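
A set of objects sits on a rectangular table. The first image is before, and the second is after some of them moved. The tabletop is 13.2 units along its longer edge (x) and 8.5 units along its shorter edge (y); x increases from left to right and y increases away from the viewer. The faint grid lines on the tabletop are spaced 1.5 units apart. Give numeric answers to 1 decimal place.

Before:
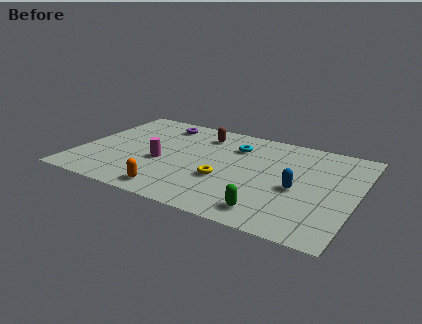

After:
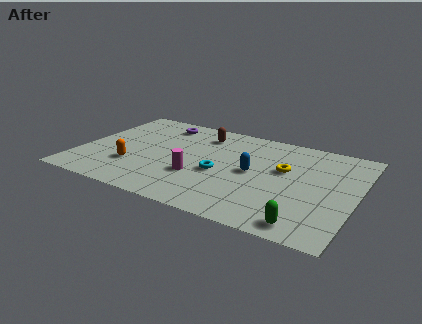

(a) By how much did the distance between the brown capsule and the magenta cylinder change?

+0.3

They were about 3.6 units apart before and 3.9 after — 0.3 units further apart.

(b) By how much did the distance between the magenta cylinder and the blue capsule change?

-3.6

The distance was about 6.5 in the first image and 2.9 in the second, so they moved 3.6 units closer together.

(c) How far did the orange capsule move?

2.7

The orange capsule moved from about (4.9, 1.1) to (2.7, 2.6), a distance of √(2.2² + 1.5²) ≈ 2.7.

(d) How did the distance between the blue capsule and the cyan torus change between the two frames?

-2.5

The distance was about 4.2 in the first image and 1.7 in the second, so they moved 2.5 units closer together.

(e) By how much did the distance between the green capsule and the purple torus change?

+1.5

They were about 8.4 units apart before and 9.9 after — 1.5 units further apart.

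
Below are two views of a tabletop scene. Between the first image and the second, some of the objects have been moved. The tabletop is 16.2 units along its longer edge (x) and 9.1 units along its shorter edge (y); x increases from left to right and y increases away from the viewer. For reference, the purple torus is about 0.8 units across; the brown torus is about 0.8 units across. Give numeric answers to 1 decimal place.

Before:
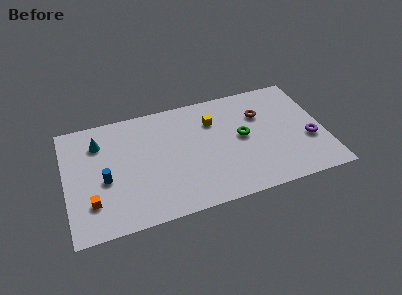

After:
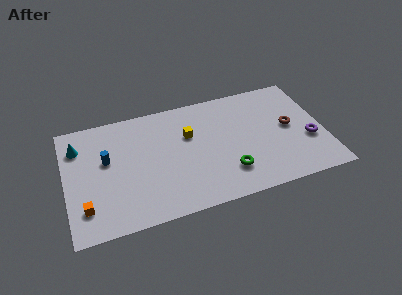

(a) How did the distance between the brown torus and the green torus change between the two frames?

+2.8

They were about 2.0 units apart before and 4.8 after — 2.8 units further apart.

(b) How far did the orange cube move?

0.5

From (1.5, 2.4) to (1.1, 2.1), the orange cube covered √(0.4² + 0.3²) ≈ 0.5 units.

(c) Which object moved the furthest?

the green torus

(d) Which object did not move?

the purple torus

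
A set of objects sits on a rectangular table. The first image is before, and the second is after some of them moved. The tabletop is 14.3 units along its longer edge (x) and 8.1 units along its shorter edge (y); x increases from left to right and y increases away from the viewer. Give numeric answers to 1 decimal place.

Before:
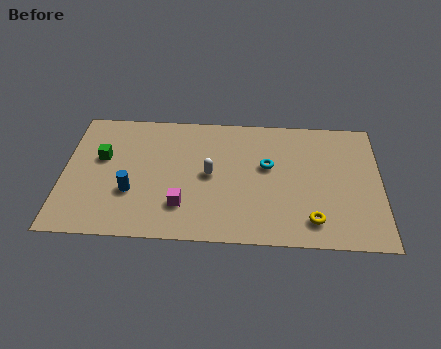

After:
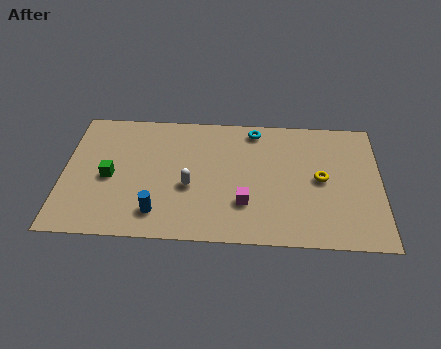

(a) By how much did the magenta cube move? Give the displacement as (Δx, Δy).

(2.8, 0.3)

The magenta cube was at about (5.4, 2.1) and moved to about (8.2, 2.4).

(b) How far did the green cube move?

1.3

From (1.7, 4.9) to (2.1, 3.7), the green cube covered √(0.4² + 1.2²) ≈ 1.3 units.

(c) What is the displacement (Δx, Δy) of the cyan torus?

(-0.6, 2.3)

From the two frames, the cyan torus sits at roughly (9.2, 4.8) before and (8.6, 7.1) after.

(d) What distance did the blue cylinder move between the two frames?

1.7

The blue cylinder moved from about (3.1, 2.8) to (4.3, 1.6), a distance of √(1.2² + 1.2²) ≈ 1.7.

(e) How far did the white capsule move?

1.2

From (6.6, 4.1) to (5.7, 3.3), the white capsule covered √(0.9² + 0.8²) ≈ 1.2 units.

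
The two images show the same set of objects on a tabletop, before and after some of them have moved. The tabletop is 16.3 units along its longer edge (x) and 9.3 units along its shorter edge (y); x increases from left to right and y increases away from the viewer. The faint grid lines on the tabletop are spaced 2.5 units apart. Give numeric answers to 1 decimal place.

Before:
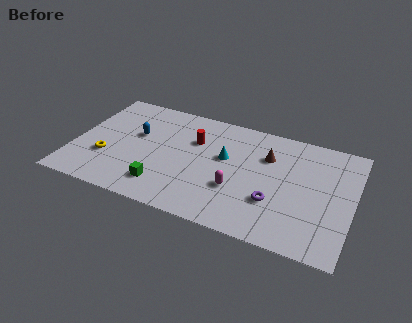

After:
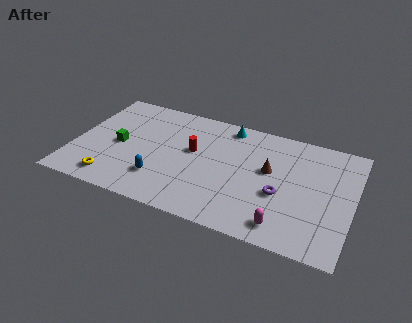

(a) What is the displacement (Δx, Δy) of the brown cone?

(0.2, -1.1)

The brown cone started near (11.2, 6.5) and ended near (11.4, 5.4).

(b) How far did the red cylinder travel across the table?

0.9

From (6.9, 6.3) to (6.9, 5.4), the red cylinder covered √(0.0² + 0.9²) ≈ 0.9 units.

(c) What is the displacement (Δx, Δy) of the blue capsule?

(1.8, -3.2)

From the two frames, the blue capsule sits at roughly (3.5, 5.6) before and (5.3, 2.4) after.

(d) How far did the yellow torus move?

1.8

From (2.0, 3.1) to (2.6, 1.4), the yellow torus covered √(0.6² + 1.7²) ≈ 1.8 units.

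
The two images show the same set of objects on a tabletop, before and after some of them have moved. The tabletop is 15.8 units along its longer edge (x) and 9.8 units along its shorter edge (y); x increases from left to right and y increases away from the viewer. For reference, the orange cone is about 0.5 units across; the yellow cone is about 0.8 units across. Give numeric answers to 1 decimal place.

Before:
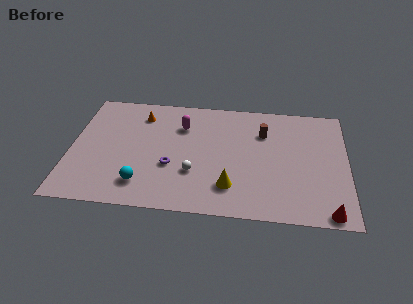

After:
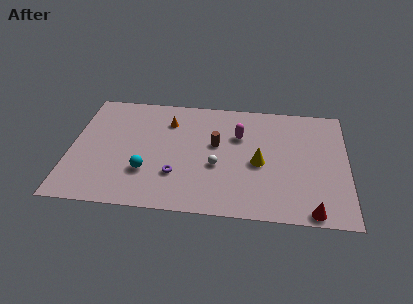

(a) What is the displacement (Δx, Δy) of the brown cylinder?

(-2.7, -1.3)

The brown cylinder started near (11.0, 7.0) and ended near (8.3, 5.7).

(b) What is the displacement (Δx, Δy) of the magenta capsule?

(3.3, -0.5)

The magenta capsule was at about (6.3, 7.1) and moved to about (9.6, 6.6).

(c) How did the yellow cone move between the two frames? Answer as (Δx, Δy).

(1.6, 2.1)

The yellow cone started near (9.2, 2.3) and ended near (10.8, 4.4).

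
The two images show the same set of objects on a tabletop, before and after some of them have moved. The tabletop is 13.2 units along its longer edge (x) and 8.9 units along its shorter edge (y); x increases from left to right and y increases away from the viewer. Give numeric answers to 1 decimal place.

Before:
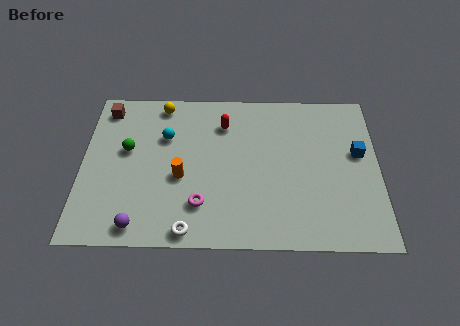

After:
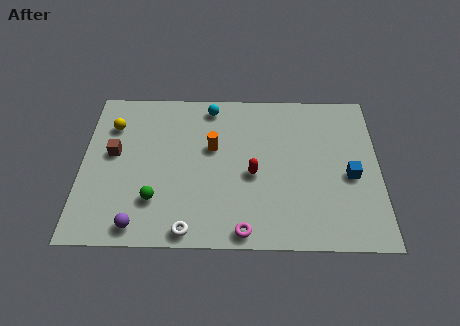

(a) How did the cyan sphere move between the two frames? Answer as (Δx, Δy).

(2.0, 1.8)

The cyan sphere was at about (3.7, 6.0) and moved to about (5.7, 7.8).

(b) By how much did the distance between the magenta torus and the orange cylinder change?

+3.1

Before: roughly 1.7 units apart; after: 4.8. That's 3.1 units further apart.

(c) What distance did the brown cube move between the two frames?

2.6

The brown cube was near (1.0, 7.6) before and (1.4, 5.0) after, so it travelled √(0.4² + 2.6²) ≈ 2.6 units.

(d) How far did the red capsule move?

3.2

From (6.3, 6.8) to (7.6, 3.9), the red capsule covered √(1.3² + 2.9²) ≈ 3.2 units.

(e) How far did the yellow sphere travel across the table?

2.6

The yellow sphere was near (3.5, 7.9) before and (1.3, 6.6) after, so it travelled √(2.2² + 1.3²) ≈ 2.6 units.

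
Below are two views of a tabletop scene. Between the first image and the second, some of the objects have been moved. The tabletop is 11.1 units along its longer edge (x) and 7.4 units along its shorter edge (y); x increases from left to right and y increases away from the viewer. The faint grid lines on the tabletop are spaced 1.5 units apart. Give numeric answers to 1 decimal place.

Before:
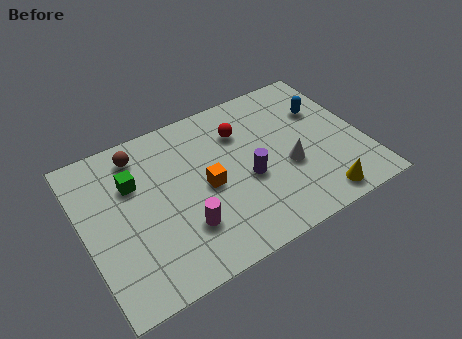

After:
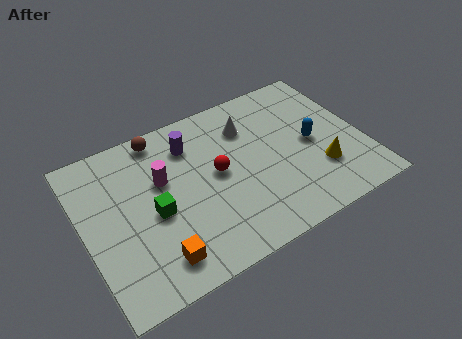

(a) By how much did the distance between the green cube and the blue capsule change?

-1.3

They were about 7.7 units apart before and 6.4 after — 1.3 units closer together.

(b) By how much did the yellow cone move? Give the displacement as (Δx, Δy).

(0.3, 1.3)

The yellow cone was at about (8.9, 0.9) and moved to about (9.2, 2.2).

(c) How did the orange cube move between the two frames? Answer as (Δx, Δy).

(-2.3, -2.2)

The orange cube started near (4.8, 3.5) and ended near (2.5, 1.3).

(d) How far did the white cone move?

2.9

The white cone moved from about (8.0, 2.9) to (6.8, 5.5), a distance of √(1.2² + 2.6²) ≈ 2.9.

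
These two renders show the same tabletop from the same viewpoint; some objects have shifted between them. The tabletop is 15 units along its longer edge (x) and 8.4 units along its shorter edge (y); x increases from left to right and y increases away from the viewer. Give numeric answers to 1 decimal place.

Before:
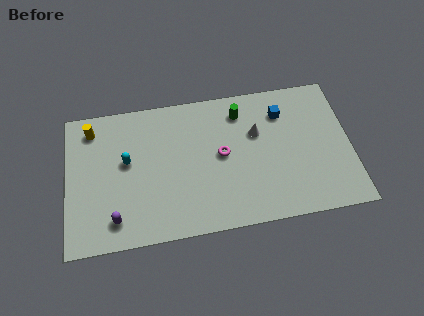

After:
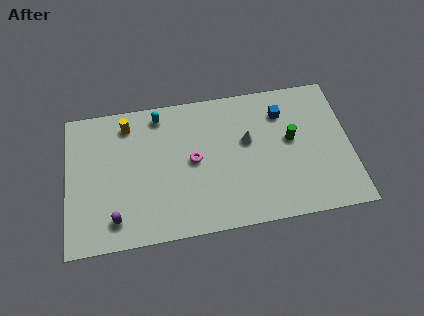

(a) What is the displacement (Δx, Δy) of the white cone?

(-0.5, -0.4)

From the two frames, the white cone sits at roughly (10.1, 5.4) before and (9.6, 5.0) after.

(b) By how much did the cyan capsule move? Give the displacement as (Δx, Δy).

(1.8, 2.5)

The cyan capsule was at about (3.2, 4.8) and moved to about (5.0, 7.3).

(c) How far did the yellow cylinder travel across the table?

1.9

From (1.4, 7.0) to (3.3, 7.0), the yellow cylinder covered √(1.9² + 0.0²) ≈ 1.9 units.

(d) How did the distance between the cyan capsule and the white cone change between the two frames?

-1.8

Before: roughly 6.9 units apart; after: 5.1. That's 1.8 units closer together.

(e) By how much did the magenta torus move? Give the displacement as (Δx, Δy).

(-1.5, -0.1)

From the two frames, the magenta torus sits at roughly (8.2, 4.4) before and (6.7, 4.3) after.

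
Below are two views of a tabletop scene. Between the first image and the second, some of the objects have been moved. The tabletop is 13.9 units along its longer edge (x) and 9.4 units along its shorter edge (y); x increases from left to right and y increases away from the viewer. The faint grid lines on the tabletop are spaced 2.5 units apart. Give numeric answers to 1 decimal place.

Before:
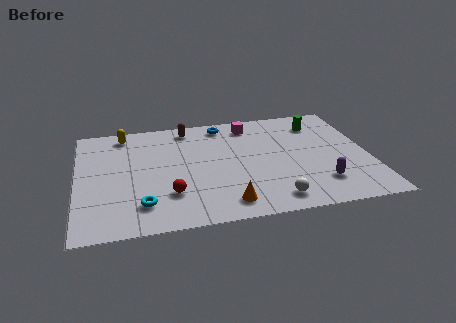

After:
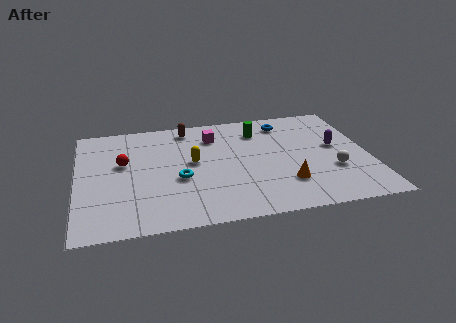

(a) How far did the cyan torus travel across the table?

2.5

The cyan torus was near (3.0, 2.0) before and (4.8, 3.8) after, so it travelled √(1.8² + 1.8²) ≈ 2.5 units.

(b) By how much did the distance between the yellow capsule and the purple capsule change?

-4.0

They were about 10.9 units apart before and 6.9 after — 4.0 units closer together.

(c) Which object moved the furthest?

the yellow capsule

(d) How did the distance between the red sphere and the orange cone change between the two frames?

+5.3

Before: roughly 2.9 units apart; after: 8.2. That's 5.3 units further apart.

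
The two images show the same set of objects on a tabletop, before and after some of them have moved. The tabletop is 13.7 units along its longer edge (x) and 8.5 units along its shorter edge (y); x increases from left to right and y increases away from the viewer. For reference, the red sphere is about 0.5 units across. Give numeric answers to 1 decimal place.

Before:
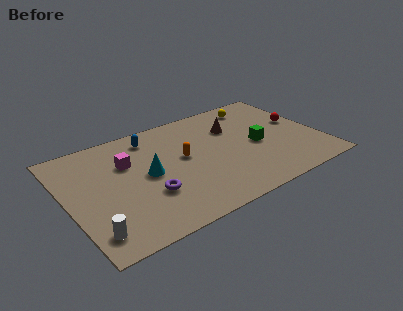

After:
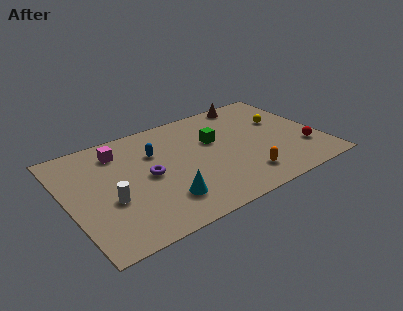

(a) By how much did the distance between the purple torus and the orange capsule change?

+2.5

The distance was about 2.9 in the first image and 5.4 in the second, so they moved 2.5 units further apart.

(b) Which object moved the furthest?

the orange capsule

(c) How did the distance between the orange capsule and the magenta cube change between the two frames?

+4.8

They were about 3.1 units apart before and 7.9 after — 4.8 units further apart.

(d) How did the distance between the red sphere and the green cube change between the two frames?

+2.7

Before: roughly 2.7 units apart; after: 5.4. That's 2.7 units further apart.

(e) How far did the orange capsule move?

4.1

From (6.3, 4.7) to (9.1, 1.7), the orange capsule covered √(2.8² + 3.0²) ≈ 4.1 units.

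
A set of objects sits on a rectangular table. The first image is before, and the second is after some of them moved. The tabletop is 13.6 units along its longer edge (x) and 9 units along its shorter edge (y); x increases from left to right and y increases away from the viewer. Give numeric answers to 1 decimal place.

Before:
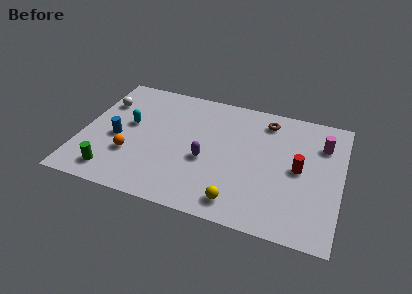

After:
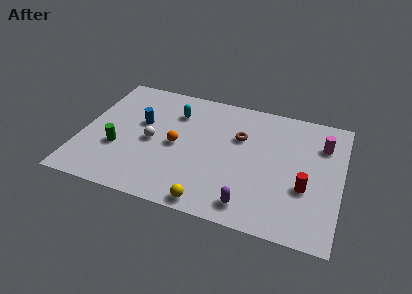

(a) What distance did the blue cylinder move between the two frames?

1.9

The blue cylinder moved from about (1.9, 3.9) to (3.0, 5.4), a distance of √(1.1² + 1.5²) ≈ 1.9.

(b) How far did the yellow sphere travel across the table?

1.5

From (8.5, 1.3) to (7.1, 0.8), the yellow sphere covered √(1.4² + 0.5²) ≈ 1.5 units.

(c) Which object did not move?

the magenta cylinder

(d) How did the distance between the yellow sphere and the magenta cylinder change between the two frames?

+1.3

They were about 6.6 units apart before and 7.9 after — 1.3 units further apart.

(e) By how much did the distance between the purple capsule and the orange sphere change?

+1.1

The distance was about 4.0 in the first image and 5.1 in the second, so they moved 1.1 units further apart.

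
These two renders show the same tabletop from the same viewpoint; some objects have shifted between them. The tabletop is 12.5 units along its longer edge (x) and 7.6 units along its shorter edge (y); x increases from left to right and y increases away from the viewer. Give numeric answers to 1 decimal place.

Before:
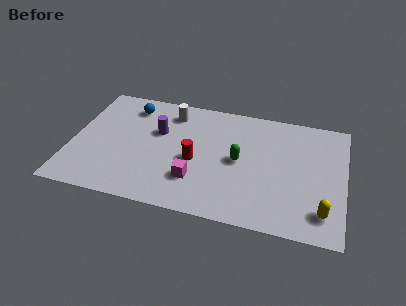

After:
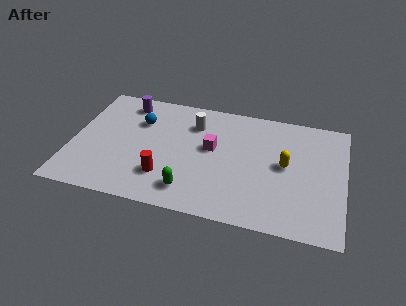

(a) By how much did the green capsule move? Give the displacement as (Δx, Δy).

(-2.1, -2.4)

From the two frames, the green capsule sits at roughly (7.7, 3.8) before and (5.6, 1.4) after.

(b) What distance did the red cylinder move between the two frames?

1.8

The red cylinder moved from about (5.7, 3.3) to (4.4, 2.0), a distance of √(1.3² + 1.3²) ≈ 1.8.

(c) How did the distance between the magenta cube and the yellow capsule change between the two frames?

-2.4

They were about 5.8 units apart before and 3.4 after — 2.4 units closer together.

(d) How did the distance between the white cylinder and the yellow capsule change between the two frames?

-4.0

The distance was about 8.6 in the first image and 4.6 in the second, so they moved 4.0 units closer together.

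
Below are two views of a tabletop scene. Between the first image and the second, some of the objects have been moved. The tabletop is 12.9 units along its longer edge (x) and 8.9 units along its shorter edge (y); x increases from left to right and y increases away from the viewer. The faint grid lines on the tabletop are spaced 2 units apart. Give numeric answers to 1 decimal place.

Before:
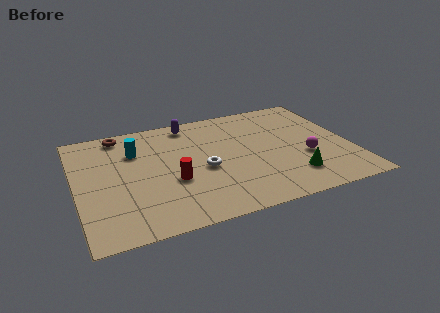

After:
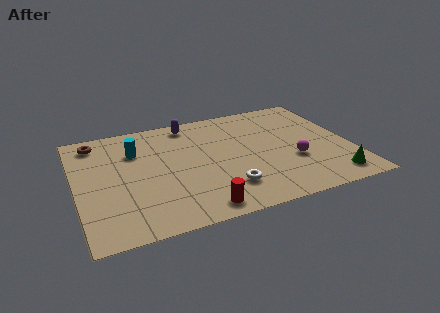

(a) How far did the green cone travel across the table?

1.9

The green cone moved from about (9.9, 2.0) to (11.7, 1.3), a distance of √(1.8² + 0.7²) ≈ 1.9.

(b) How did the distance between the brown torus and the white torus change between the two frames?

+2.5

Before: roughly 5.4 units apart; after: 7.9. That's 2.5 units further apart.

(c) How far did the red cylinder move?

2.6

The red cylinder moved from about (4.4, 3.4) to (5.4, 1.0), a distance of √(1.0² + 2.4²) ≈ 2.6.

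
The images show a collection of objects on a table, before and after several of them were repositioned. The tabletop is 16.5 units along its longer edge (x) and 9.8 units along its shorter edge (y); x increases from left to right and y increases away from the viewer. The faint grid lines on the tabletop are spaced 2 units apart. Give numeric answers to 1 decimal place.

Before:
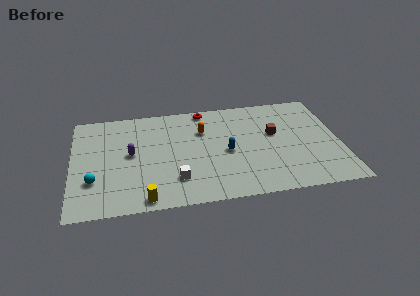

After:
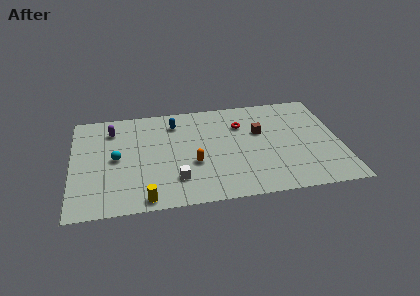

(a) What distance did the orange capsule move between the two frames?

3.2

From (8.1, 6.8) to (7.4, 3.7), the orange capsule covered √(0.7² + 3.1²) ≈ 3.2 units.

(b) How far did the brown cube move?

0.9

From (12.5, 5.8) to (11.6, 6.1), the brown cube covered √(0.9² + 0.3²) ≈ 0.9 units.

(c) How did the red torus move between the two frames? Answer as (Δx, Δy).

(2.2, -1.9)

From the two frames, the red torus sits at roughly (8.3, 8.9) before and (10.5, 7.0) after.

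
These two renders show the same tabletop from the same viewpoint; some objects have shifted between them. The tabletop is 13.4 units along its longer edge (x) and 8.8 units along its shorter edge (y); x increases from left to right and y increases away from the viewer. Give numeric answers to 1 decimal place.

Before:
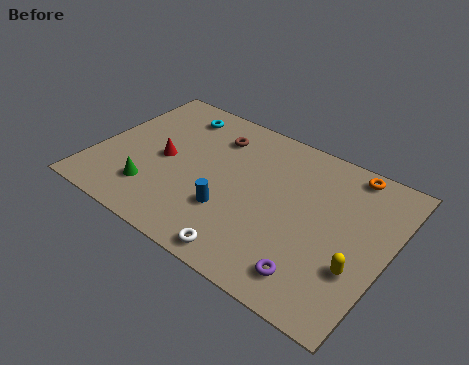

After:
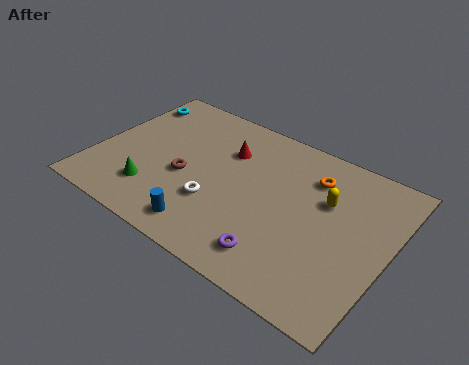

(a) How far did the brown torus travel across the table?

3.2

The brown torus was near (5.0, 6.8) before and (4.2, 3.7) after, so it travelled √(0.8² + 3.1²) ≈ 3.2 units.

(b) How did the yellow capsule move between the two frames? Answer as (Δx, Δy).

(-1.9, 2.8)

The yellow capsule was at about (12.3, 2.9) and moved to about (10.4, 5.7).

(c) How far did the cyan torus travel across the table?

2.2

From (3.0, 7.3) to (0.8, 7.1), the cyan torus covered √(2.2² + 0.2²) ≈ 2.2 units.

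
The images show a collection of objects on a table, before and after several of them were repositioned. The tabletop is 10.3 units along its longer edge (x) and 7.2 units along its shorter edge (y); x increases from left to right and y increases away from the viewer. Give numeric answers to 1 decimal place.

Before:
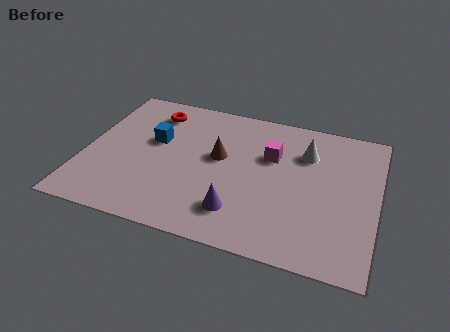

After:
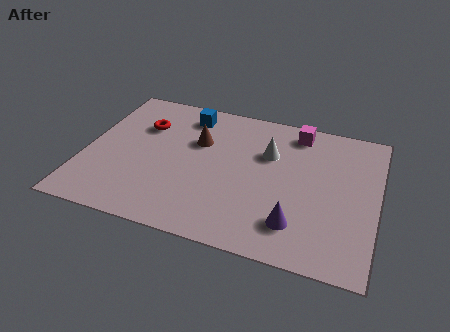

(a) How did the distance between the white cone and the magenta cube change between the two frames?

+0.4

Before: roughly 1.3 units apart; after: 1.7. That's 0.4 units further apart.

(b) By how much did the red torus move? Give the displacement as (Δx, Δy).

(-0.3, -0.8)

From the two frames, the red torus sits at roughly (2.2, 5.8) before and (1.9, 5.0) after.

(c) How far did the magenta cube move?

1.7

From (6.5, 4.7) to (7.3, 6.2), the magenta cube covered √(0.8² + 1.5²) ≈ 1.7 units.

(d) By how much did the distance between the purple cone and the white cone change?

-0.8

They were about 4.2 units apart before and 3.4 after — 0.8 units closer together.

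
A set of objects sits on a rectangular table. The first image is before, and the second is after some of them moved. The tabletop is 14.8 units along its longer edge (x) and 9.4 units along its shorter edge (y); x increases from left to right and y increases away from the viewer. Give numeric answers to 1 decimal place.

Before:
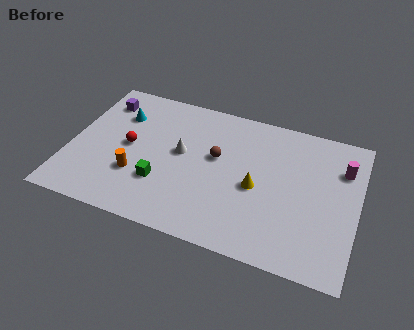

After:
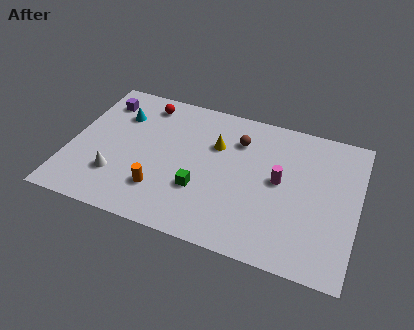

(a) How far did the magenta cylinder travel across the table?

3.6

The magenta cylinder was near (13.9, 6.8) before and (10.8, 5.0) after, so it travelled √(3.1² + 1.8²) ≈ 3.6 units.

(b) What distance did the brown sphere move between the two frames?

1.8

From (7.5, 5.5) to (8.5, 7.0), the brown sphere covered √(1.0² + 1.5²) ≈ 1.8 units.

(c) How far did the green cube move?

2.0

The green cube moved from about (4.9, 2.9) to (6.9, 3.1), a distance of √(2.0² + 0.2²) ≈ 2.0.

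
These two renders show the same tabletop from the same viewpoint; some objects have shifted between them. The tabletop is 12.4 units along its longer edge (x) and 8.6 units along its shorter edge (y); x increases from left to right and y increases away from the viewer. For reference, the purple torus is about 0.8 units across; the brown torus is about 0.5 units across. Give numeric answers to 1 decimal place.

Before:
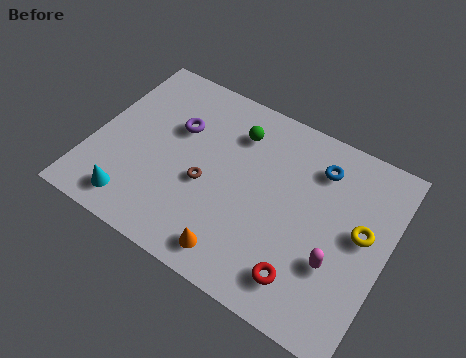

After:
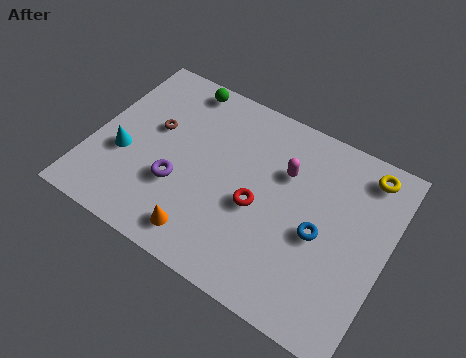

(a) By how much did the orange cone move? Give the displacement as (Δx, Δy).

(-1.4, 0.1)

The orange cone started near (6.6, 1.2) and ended near (5.2, 1.3).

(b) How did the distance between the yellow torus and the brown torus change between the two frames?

+2.5

They were about 6.5 units apart before and 9.0 after — 2.5 units further apart.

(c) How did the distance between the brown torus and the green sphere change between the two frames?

-0.4

The distance was about 3.1 in the first image and 2.7 in the second, so they moved 0.4 units closer together.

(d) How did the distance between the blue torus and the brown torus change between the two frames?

+2.1

The distance was about 5.3 in the first image and 7.4 in the second, so they moved 2.1 units further apart.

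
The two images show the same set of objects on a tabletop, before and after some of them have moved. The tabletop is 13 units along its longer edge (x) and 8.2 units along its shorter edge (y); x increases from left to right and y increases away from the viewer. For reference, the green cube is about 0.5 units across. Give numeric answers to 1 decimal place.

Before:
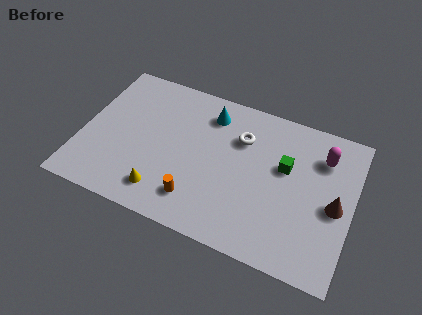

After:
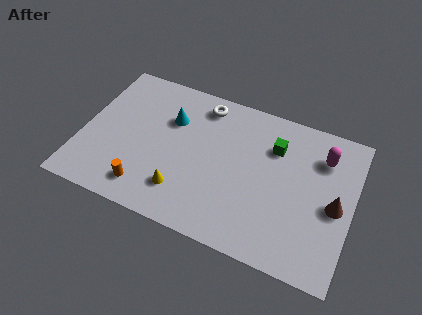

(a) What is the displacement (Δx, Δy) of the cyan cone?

(-1.8, -1.0)

From the two frames, the cyan cone sits at roughly (5.9, 6.6) before and (4.1, 5.6) after.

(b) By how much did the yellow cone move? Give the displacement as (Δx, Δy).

(0.9, 0.4)

From the two frames, the yellow cone sits at roughly (4.2, 1.5) before and (5.1, 1.9) after.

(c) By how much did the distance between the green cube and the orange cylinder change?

+2.2

They were about 5.1 units apart before and 7.3 after — 2.2 units further apart.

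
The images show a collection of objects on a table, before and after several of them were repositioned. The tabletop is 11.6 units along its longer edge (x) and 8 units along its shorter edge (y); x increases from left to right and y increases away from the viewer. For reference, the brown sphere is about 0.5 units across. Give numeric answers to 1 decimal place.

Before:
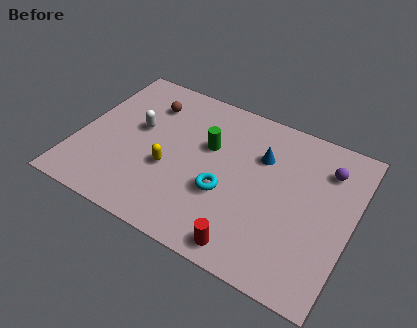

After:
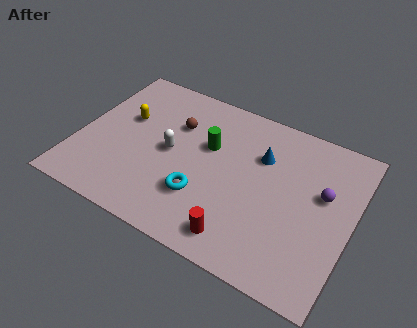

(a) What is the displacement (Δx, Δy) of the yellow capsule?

(-2.2, 1.8)

The yellow capsule started near (4.0, 3.1) and ended near (1.8, 4.9).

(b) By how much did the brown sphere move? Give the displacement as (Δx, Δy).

(1.3, -0.6)

From the two frames, the brown sphere sits at roughly (2.6, 6.1) before and (3.9, 5.5) after.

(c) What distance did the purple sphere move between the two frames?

1.3

The purple sphere moved from about (10.3, 6.1) to (10.3, 4.8), a distance of √(0.0² + 1.3²) ≈ 1.3.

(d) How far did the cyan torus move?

1.1

The cyan torus moved from about (6.4, 3.0) to (5.5, 2.4), a distance of √(0.9² + 0.6²) ≈ 1.1.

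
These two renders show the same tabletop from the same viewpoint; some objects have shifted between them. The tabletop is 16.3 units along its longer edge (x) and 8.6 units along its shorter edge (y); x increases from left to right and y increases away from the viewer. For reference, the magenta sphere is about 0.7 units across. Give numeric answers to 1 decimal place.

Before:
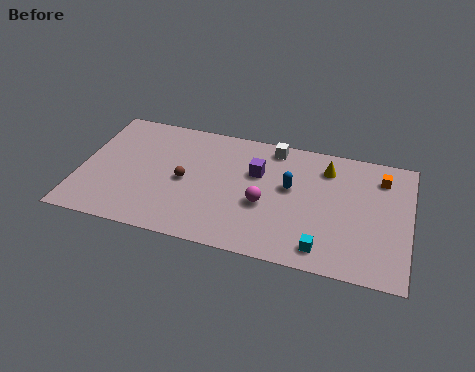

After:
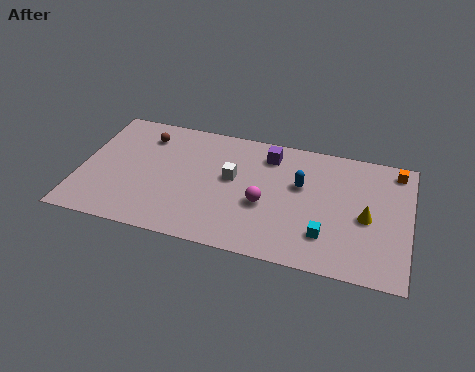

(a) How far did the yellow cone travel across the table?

3.6

The yellow cone was near (12.1, 6.8) before and (14.2, 3.9) after, so it travelled √(2.1² + 2.9²) ≈ 3.6 units.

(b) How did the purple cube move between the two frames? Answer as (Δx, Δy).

(0.5, 1.4)

The purple cube was at about (8.7, 5.6) and moved to about (9.2, 7.0).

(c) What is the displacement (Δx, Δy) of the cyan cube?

(0.1, 0.9)

The cyan cube started near (12.2, 1.3) and ended near (12.3, 2.2).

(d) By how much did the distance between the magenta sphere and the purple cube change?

+1.3

They were about 2.2 units apart before and 3.5 after — 1.3 units further apart.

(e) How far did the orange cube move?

1.0

The orange cube moved from about (14.8, 6.8) to (15.5, 7.5), a distance of √(0.7² + 0.7²) ≈ 1.0.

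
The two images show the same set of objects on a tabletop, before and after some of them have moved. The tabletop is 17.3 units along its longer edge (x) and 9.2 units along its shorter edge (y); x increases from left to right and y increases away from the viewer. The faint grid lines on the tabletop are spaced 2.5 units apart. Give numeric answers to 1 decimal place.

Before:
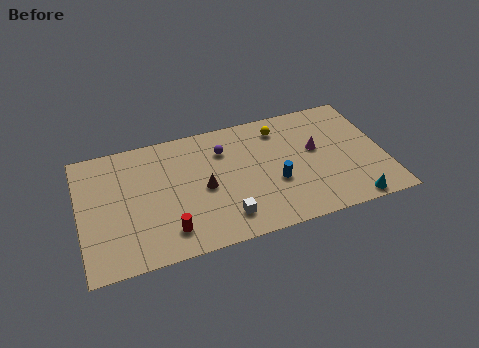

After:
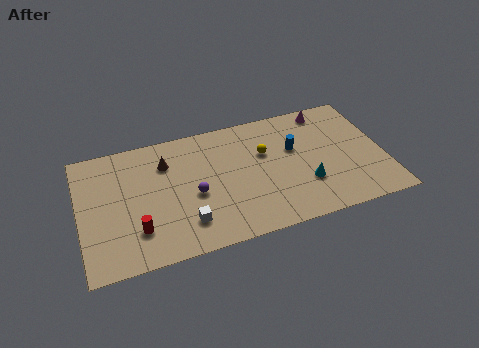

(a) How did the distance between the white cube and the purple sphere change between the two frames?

-3.0

The distance was about 5.0 in the first image and 2.0 in the second, so they moved 3.0 units closer together.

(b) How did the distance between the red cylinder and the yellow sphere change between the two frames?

-0.6

They were about 8.9 units apart before and 8.3 after — 0.6 units closer together.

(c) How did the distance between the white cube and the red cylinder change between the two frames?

-0.5

The distance was about 3.2 in the first image and 2.7 in the second, so they moved 0.5 units closer together.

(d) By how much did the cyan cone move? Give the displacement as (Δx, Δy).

(-2.4, 2.1)

The cyan cone started near (15.1, 0.8) and ended near (12.7, 2.9).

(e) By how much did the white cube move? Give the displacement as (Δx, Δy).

(-2.2, 0.3)

The white cube was at about (8.0, 1.8) and moved to about (5.8, 2.1).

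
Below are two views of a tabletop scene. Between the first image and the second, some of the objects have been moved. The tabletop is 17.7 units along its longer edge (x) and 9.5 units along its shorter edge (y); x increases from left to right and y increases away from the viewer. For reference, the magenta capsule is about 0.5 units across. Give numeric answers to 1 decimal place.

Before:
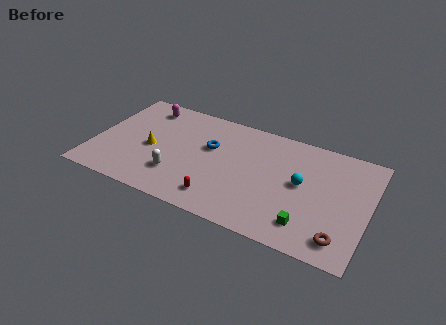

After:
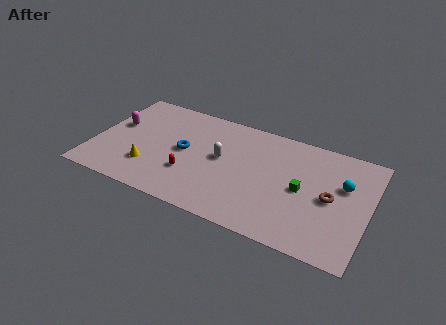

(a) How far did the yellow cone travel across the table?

1.7

The yellow cone moved from about (3.7, 4.3) to (3.8, 2.6), a distance of √(0.1² + 1.7²) ≈ 1.7.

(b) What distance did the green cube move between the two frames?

2.8

From (14.1, 1.9) to (13.5, 4.6), the green cube covered √(0.6² + 2.7²) ≈ 2.8 units.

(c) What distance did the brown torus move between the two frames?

3.1

From (16.2, 1.6) to (15.3, 4.6), the brown torus covered √(0.9² + 3.0²) ≈ 3.1 units.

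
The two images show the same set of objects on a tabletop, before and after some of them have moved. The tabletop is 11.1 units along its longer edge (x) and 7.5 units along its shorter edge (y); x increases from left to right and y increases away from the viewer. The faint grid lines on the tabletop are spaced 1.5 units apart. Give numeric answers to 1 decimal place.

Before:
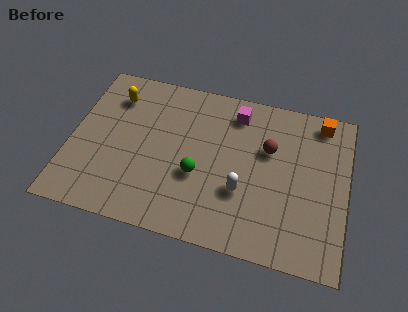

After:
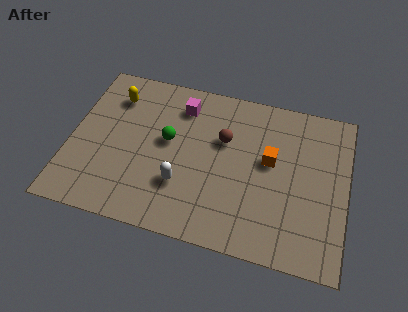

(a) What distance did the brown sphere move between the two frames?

1.8

The brown sphere was near (7.9, 4.8) before and (6.1, 4.8) after, so it travelled √(1.8² + 0.0²) ≈ 1.8 units.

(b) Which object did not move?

the yellow capsule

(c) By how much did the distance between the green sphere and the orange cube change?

-1.9

They were about 6.0 units apart before and 4.1 after — 1.9 units closer together.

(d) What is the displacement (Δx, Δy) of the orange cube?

(-1.9, -2.3)

The orange cube was at about (9.9, 6.6) and moved to about (8.0, 4.3).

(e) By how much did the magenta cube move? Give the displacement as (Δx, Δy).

(-2.2, -0.2)

From the two frames, the magenta cube sits at roughly (6.5, 6.2) before and (4.3, 6.0) after.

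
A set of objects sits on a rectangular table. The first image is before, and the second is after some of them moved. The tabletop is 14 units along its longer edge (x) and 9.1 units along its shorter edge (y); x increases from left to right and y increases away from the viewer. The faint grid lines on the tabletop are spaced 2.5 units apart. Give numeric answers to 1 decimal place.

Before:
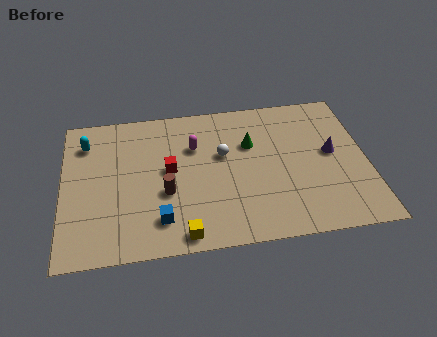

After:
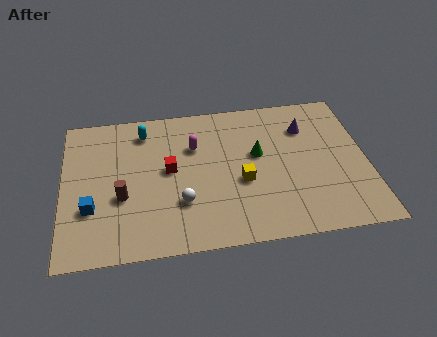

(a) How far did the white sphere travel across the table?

3.4

The white sphere was near (7.4, 5.5) before and (5.4, 2.8) after, so it travelled √(2.0² + 2.7²) ≈ 3.4 units.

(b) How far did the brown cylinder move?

2.0

From (4.7, 3.5) to (2.7, 3.5), the brown cylinder covered √(2.0² + 0.0²) ≈ 2.0 units.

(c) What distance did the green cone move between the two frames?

0.8

The green cone was near (8.7, 6.0) before and (9.0, 5.3) after, so it travelled √(0.3² + 0.7²) ≈ 0.8 units.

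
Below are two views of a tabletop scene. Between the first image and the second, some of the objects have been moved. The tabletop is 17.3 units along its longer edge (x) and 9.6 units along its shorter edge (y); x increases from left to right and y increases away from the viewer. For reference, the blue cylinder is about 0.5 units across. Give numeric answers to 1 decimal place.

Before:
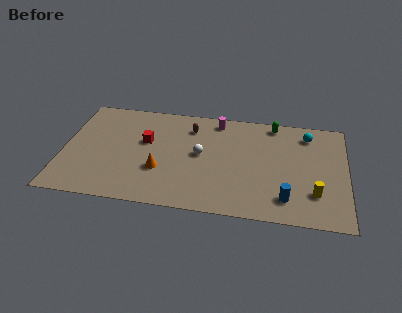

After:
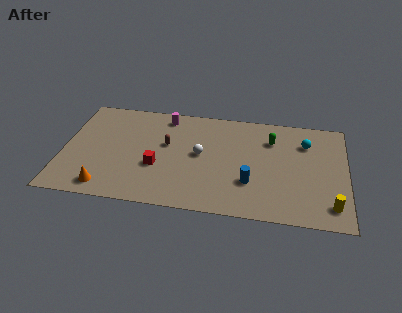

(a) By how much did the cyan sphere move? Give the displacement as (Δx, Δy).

(-0.1, -0.8)

The cyan sphere started near (14.9, 7.9) and ended near (14.8, 7.1).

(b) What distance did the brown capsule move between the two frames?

2.3

The brown capsule was near (7.7, 7.5) before and (6.3, 5.7) after, so it travelled √(1.4² + 1.8²) ≈ 2.3 units.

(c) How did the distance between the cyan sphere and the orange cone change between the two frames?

+3.3

The distance was about 10.0 in the first image and 13.3 in the second, so they moved 3.3 units further apart.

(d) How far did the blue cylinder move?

2.5

The blue cylinder moved from about (13.7, 1.9) to (11.5, 3.0), a distance of √(2.2² + 1.1²) ≈ 2.5.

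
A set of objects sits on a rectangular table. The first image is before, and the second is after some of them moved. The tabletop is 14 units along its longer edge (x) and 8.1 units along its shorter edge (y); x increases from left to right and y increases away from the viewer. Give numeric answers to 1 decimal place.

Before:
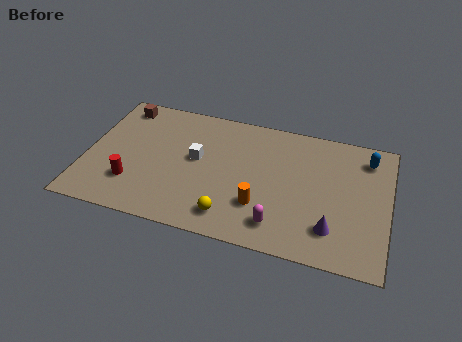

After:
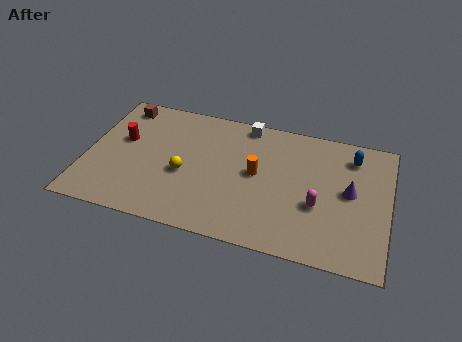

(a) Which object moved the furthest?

the white cube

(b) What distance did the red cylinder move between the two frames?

2.7

From (2.3, 2.2) to (1.6, 4.8), the red cylinder covered √(0.7² + 2.6²) ≈ 2.7 units.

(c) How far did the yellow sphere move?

3.0

From (6.9, 1.4) to (4.6, 3.4), the yellow sphere covered √(2.3² + 2.0²) ≈ 3.0 units.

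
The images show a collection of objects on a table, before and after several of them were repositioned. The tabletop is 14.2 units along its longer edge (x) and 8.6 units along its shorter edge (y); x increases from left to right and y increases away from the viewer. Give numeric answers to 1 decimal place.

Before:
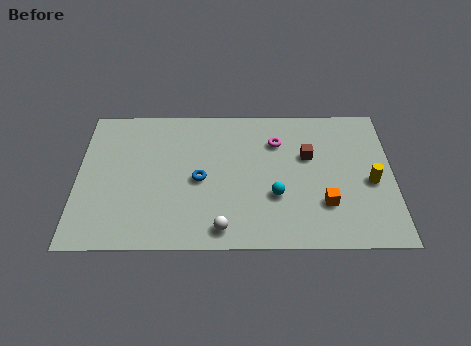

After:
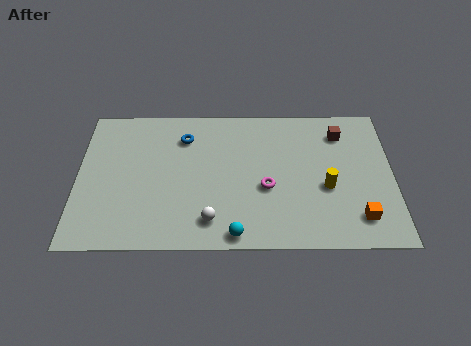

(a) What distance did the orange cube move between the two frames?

1.7

The orange cube was near (11.1, 2.5) before and (12.6, 1.7) after, so it travelled √(1.5² + 0.8²) ≈ 1.7 units.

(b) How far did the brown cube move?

2.1

The brown cube was near (10.4, 5.4) before and (11.9, 6.8) after, so it travelled √(1.5² + 1.4²) ≈ 2.1 units.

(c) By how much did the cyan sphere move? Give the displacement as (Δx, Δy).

(-1.8, -2.2)

The cyan sphere was at about (8.9, 3.0) and moved to about (7.1, 0.8).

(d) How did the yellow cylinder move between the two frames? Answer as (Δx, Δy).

(-2.0, -0.3)

The yellow cylinder was at about (13.2, 3.8) and moved to about (11.2, 3.5).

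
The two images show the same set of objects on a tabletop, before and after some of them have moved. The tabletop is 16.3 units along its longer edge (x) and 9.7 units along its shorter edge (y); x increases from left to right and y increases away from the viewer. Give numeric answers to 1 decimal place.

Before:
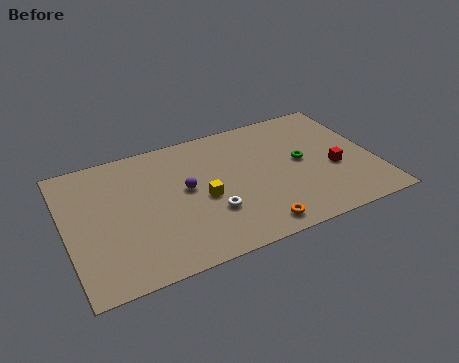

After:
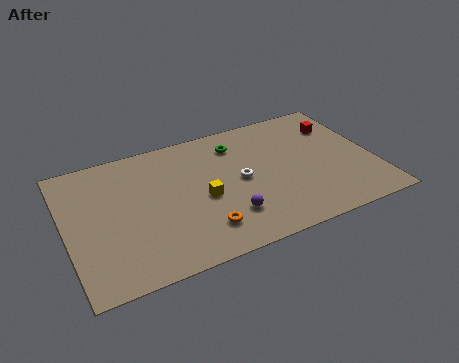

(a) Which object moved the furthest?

the green torus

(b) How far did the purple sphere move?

3.4

The purple sphere was near (6.3, 5.3) before and (8.2, 2.5) after, so it travelled √(1.9² + 2.8²) ≈ 3.4 units.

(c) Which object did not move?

the yellow cube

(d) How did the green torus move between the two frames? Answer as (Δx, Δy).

(-3.2, 2.6)

The green torus started near (12.5, 5.1) and ended near (9.3, 7.7).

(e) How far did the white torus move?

2.5

The white torus was near (7.4, 3.1) before and (9.2, 4.9) after, so it travelled √(1.8² + 1.8²) ≈ 2.5 units.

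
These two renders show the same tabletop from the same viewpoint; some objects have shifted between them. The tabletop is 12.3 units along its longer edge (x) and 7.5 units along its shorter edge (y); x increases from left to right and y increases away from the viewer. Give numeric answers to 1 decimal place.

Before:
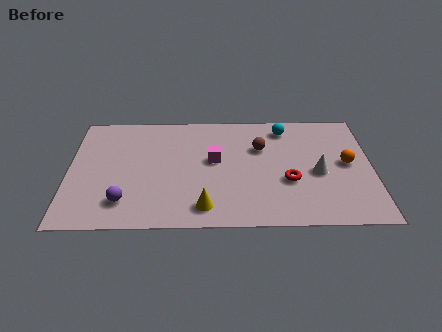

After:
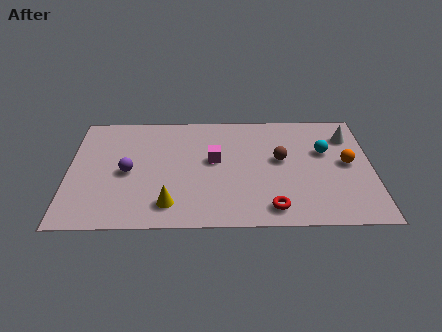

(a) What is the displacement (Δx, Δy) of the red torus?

(-0.7, -1.7)

The red torus started near (8.9, 2.8) and ended near (8.2, 1.1).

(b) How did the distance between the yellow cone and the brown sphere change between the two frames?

+0.9

The distance was about 4.4 in the first image and 5.3 in the second, so they moved 0.9 units further apart.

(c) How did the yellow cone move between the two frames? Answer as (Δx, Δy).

(-1.4, 0.2)

The yellow cone was at about (5.5, 1.2) and moved to about (4.1, 1.4).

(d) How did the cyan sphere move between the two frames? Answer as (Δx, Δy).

(1.6, -1.6)

The cyan sphere was at about (8.8, 6.3) and moved to about (10.4, 4.7).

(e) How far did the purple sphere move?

1.9

The purple sphere moved from about (2.3, 1.6) to (2.4, 3.5), a distance of √(0.1² + 1.9²) ≈ 1.9.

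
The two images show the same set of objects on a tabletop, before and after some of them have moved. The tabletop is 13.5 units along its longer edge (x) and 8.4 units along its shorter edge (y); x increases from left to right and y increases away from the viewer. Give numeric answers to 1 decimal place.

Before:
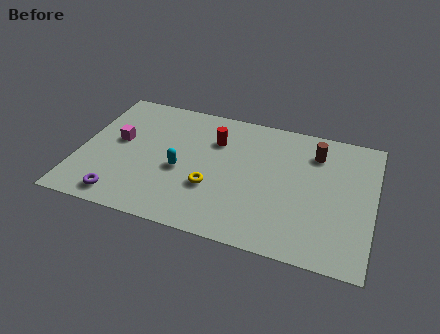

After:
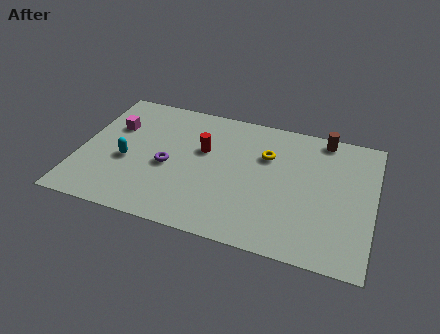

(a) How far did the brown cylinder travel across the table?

1.1

The brown cylinder moved from about (10.7, 6.5) to (11.0, 7.6), a distance of √(0.3² + 1.1²) ≈ 1.1.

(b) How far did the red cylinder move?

0.9

From (6.1, 6.0) to (5.6, 5.2), the red cylinder covered √(0.5² + 0.8²) ≈ 0.9 units.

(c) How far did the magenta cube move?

0.9

The magenta cube moved from about (1.7, 4.7) to (1.4, 5.6), a distance of √(0.3² + 0.9²) ≈ 0.9.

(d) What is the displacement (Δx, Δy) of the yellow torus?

(2.3, 2.8)

The yellow torus was at about (6.2, 2.9) and moved to about (8.5, 5.7).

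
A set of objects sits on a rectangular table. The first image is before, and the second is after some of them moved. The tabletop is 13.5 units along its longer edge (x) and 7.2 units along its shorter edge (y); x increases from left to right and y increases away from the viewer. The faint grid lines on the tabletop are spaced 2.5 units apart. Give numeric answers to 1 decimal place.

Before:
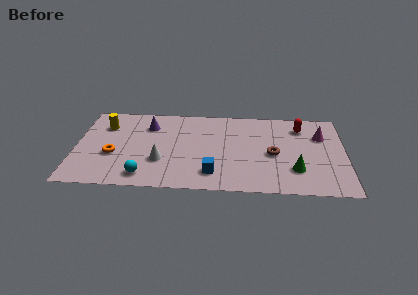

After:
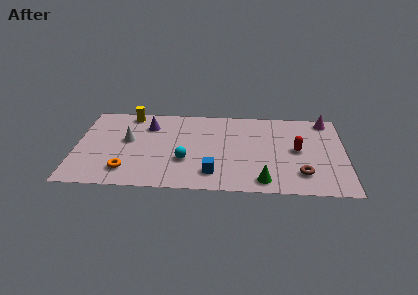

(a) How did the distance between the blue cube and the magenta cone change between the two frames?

+1.1

The distance was about 6.4 in the first image and 7.5 in the second, so they moved 1.1 units further apart.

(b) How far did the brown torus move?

2.1

The brown torus moved from about (9.9, 3.3) to (11.3, 1.7), a distance of √(1.4² + 1.6²) ≈ 2.1.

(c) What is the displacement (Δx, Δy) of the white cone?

(-1.7, 1.7)

From the two frames, the white cone sits at roughly (4.3, 2.4) before and (2.6, 4.1) after.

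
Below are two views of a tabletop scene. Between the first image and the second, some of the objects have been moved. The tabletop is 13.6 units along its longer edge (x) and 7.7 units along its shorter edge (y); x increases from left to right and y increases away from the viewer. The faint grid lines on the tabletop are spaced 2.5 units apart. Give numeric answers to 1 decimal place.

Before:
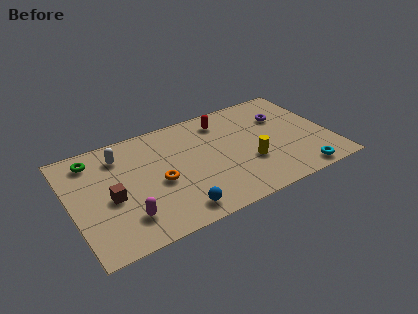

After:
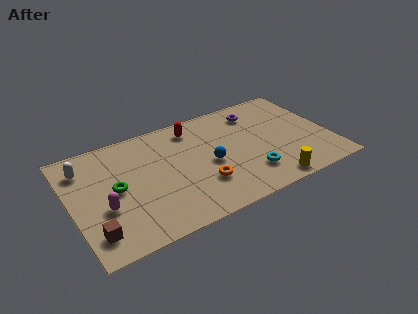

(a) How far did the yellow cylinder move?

2.1

The yellow cylinder was near (9.2, 2.7) before and (10.0, 0.8) after, so it travelled √(0.8² + 1.9²) ≈ 2.1 units.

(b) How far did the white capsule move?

1.9

The white capsule moved from about (2.8, 6.1) to (0.9, 6.0), a distance of √(1.9² + 0.1²) ≈ 1.9.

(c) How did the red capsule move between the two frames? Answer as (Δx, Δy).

(-1.6, 0.1)

From the two frames, the red capsule sits at roughly (8.3, 6.3) before and (6.7, 6.4) after.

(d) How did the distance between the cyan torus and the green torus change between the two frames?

-4.5

The distance was about 11.6 in the first image and 7.1 in the second, so they moved 4.5 units closer together.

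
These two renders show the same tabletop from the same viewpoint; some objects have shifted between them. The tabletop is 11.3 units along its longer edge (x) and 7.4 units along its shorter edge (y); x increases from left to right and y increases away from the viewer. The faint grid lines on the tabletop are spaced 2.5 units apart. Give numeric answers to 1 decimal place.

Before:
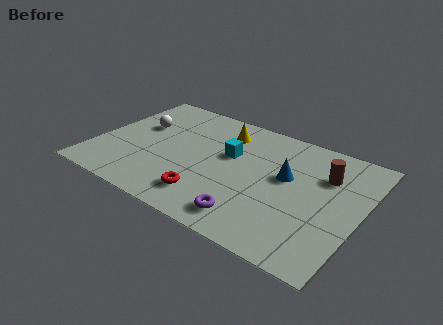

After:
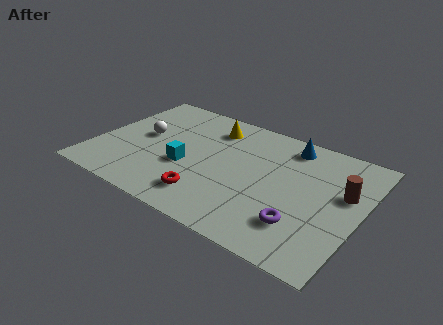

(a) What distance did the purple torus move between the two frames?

2.1

From (7.1, 1.2) to (9.1, 1.9), the purple torus covered √(2.0² + 0.7²) ≈ 2.1 units.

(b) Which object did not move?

the red torus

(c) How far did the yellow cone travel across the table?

0.5

From (5.1, 5.8) to (4.6, 5.9), the yellow cone covered √(0.5² + 0.1²) ≈ 0.5 units.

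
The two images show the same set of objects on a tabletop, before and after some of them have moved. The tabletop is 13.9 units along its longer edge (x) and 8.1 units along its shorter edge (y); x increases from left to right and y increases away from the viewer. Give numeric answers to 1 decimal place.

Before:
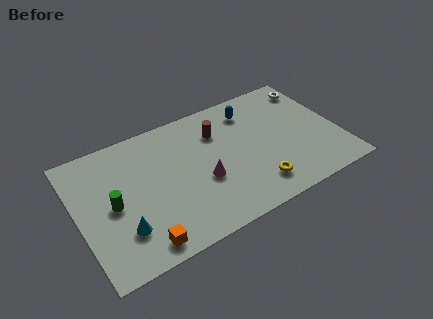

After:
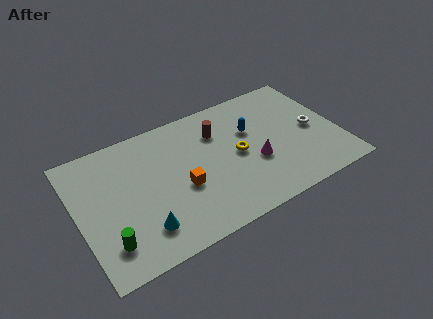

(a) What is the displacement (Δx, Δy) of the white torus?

(-0.5, -2.8)

The white torus started near (13.1, 6.7) and ended near (12.6, 3.9).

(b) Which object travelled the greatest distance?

the orange cube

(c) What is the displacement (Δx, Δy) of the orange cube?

(2.5, 2.3)

The orange cube started near (2.9, 1.0) and ended near (5.4, 3.3).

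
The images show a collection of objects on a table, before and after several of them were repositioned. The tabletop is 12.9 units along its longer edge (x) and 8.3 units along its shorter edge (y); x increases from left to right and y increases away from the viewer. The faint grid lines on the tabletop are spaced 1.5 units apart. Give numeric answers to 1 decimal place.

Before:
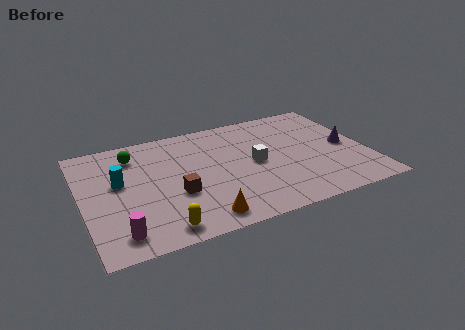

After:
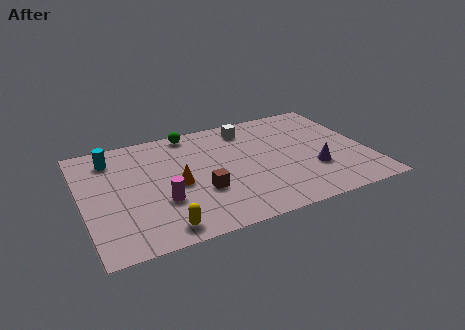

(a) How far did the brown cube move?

1.1

The brown cube moved from about (4.1, 3.1) to (5.2, 2.9), a distance of √(1.1² + 0.2²) ≈ 1.1.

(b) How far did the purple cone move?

2.1

From (12.0, 4.0) to (10.3, 2.7), the purple cone covered √(1.7² + 1.3²) ≈ 2.1 units.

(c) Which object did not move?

the yellow capsule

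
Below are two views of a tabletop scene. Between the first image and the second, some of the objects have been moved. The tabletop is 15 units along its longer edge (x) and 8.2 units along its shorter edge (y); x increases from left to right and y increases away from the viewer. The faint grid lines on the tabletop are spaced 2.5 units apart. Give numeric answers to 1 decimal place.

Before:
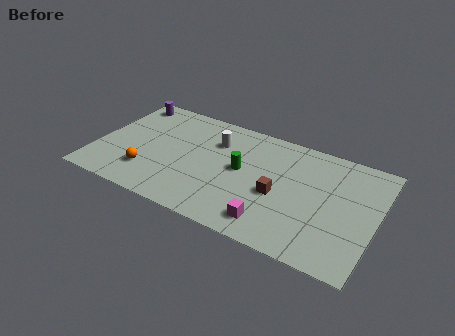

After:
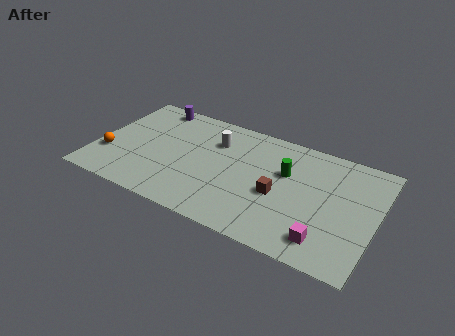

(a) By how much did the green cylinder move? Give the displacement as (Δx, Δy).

(2.3, 0.8)

The green cylinder started near (7.8, 4.4) and ended near (10.1, 5.2).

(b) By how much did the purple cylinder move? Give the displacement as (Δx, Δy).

(1.4, 0.2)

From the two frames, the purple cylinder sits at roughly (1.1, 7.1) before and (2.5, 7.3) after.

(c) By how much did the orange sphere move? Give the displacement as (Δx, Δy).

(-2.2, 0.5)

From the two frames, the orange sphere sits at roughly (3.0, 2.1) before and (0.8, 2.6) after.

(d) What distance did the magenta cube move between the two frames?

2.8

The magenta cube moved from about (9.8, 1.4) to (12.6, 1.5), a distance of √(2.8² + 0.1²) ≈ 2.8.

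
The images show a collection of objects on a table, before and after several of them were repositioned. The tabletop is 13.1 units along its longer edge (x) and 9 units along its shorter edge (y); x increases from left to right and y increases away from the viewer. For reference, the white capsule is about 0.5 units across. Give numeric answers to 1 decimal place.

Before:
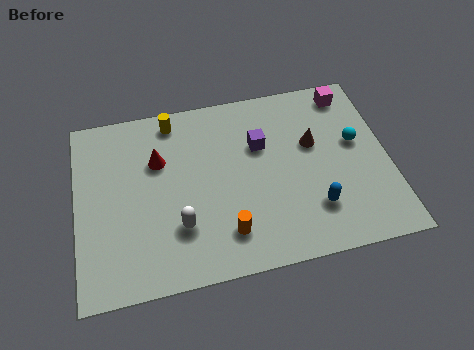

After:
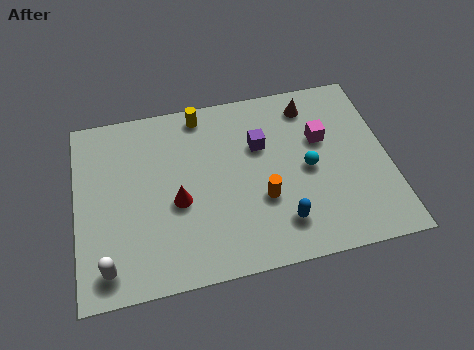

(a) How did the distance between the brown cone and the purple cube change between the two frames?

+0.5

Before: roughly 2.2 units apart; after: 2.7. That's 0.5 units further apart.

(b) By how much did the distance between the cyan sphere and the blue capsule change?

-0.8

Before: roughly 3.5 units apart; after: 2.7. That's 0.8 units closer together.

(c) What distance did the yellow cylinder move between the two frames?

1.2

The yellow cylinder moved from about (4.2, 7.9) to (5.4, 8.0), a distance of √(1.2² + 0.1²) ≈ 1.2.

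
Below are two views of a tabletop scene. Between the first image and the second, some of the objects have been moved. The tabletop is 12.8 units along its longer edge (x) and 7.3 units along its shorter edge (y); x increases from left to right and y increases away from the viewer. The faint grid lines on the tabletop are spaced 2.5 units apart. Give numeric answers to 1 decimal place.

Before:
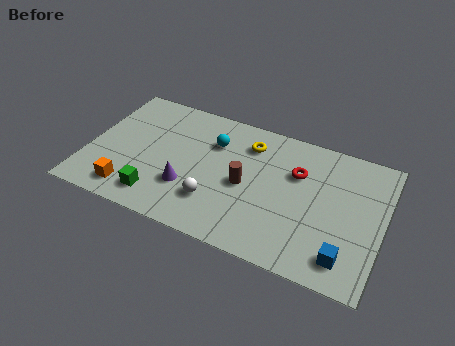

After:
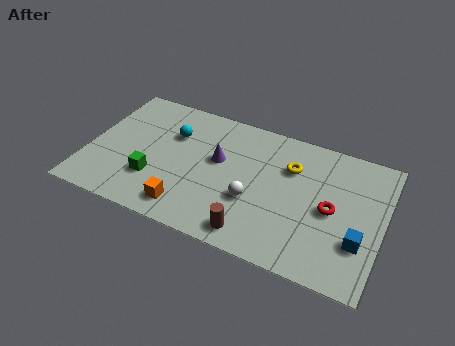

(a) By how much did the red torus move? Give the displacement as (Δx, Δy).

(1.6, -1.4)

The red torus was at about (9.0, 4.9) and moved to about (10.6, 3.5).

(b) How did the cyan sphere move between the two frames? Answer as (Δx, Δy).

(-1.8, -0.2)

From the two frames, the cyan sphere sits at roughly (5.3, 5.2) before and (3.5, 5.0) after.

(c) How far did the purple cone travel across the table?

2.3

The purple cone was near (4.5, 2.3) before and (5.6, 4.3) after, so it travelled √(1.1² + 2.0²) ≈ 2.3 units.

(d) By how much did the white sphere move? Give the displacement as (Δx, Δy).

(1.6, 0.7)

From the two frames, the white sphere sits at roughly (5.7, 2.0) before and (7.3, 2.7) after.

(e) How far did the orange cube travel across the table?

2.5

The orange cube moved from about (2.1, 1.2) to (4.6, 1.2), a distance of √(2.5² + 0.0²) ≈ 2.5.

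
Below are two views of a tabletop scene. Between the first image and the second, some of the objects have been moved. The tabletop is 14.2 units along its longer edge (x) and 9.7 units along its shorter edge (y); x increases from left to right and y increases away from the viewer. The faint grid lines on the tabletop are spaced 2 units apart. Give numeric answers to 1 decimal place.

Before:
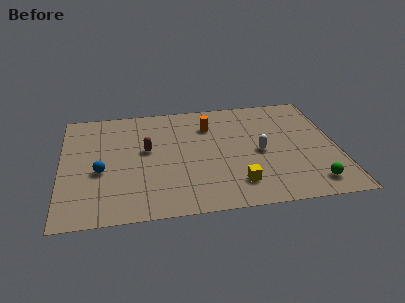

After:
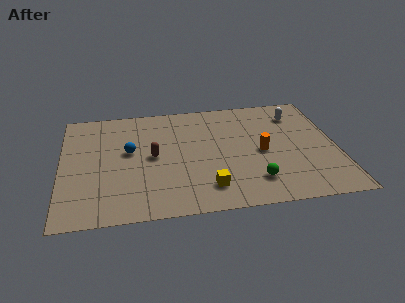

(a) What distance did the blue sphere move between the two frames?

2.1

The blue sphere moved from about (2.0, 4.0) to (3.5, 5.5), a distance of √(1.5² + 1.5²) ≈ 2.1.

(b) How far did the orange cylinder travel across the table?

3.7

The orange cylinder moved from about (7.7, 7.2) to (10.3, 4.5), a distance of √(2.6² + 2.7²) ≈ 3.7.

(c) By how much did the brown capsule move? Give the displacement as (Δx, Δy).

(0.3, -0.6)

The brown capsule was at about (4.4, 5.5) and moved to about (4.7, 4.9).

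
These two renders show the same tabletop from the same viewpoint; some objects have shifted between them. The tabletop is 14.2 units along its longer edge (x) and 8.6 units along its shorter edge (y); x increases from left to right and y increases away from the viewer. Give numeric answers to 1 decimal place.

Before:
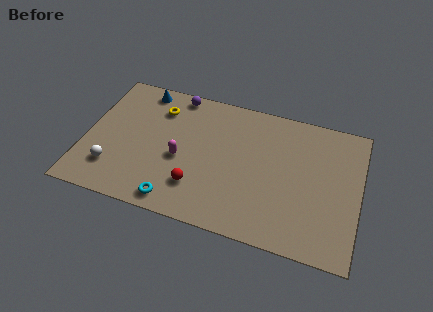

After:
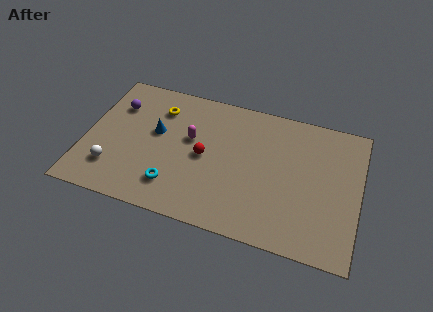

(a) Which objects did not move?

the yellow torus and the white sphere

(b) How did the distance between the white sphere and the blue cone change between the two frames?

-2.1

They were about 5.6 units apart before and 3.5 after — 2.1 units closer together.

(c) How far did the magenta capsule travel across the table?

1.5

The magenta capsule was near (5.0, 3.7) before and (5.4, 5.1) after, so it travelled √(0.4² + 1.4²) ≈ 1.5 units.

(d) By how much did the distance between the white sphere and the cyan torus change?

-0.4

They were about 3.6 units apart before and 3.2 after — 0.4 units closer together.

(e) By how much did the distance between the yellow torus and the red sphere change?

-1.5

Before: roughly 5.0 units apart; after: 3.5. That's 1.5 units closer together.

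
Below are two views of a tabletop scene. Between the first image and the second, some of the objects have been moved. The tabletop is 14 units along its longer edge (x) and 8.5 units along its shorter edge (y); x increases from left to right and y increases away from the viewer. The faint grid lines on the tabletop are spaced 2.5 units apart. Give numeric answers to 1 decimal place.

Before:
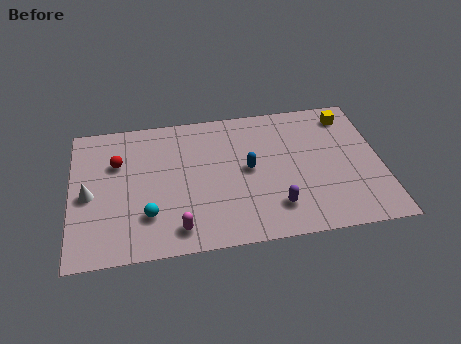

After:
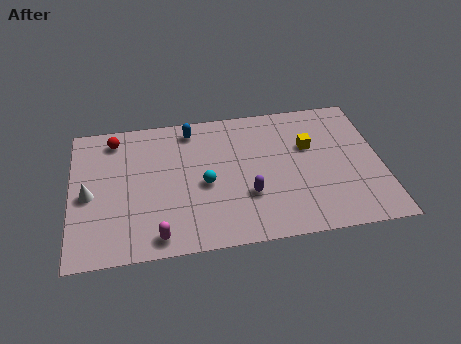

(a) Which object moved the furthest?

the blue capsule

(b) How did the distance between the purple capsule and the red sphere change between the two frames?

-0.6

Before: roughly 8.0 units apart; after: 7.4. That's 0.6 units closer together.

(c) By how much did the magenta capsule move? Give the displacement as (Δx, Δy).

(-0.9, -0.3)

The magenta capsule was at about (4.7, 1.3) and moved to about (3.8, 1.0).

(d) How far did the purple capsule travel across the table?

1.5

The purple capsule was near (9.1, 1.9) before and (7.9, 2.8) after, so it travelled √(1.2² + 0.9²) ≈ 1.5 units.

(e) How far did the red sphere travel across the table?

1.5

From (2.1, 5.7) to (2.0, 7.2), the red sphere covered √(0.1² + 1.5²) ≈ 1.5 units.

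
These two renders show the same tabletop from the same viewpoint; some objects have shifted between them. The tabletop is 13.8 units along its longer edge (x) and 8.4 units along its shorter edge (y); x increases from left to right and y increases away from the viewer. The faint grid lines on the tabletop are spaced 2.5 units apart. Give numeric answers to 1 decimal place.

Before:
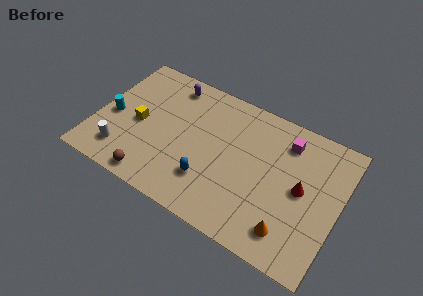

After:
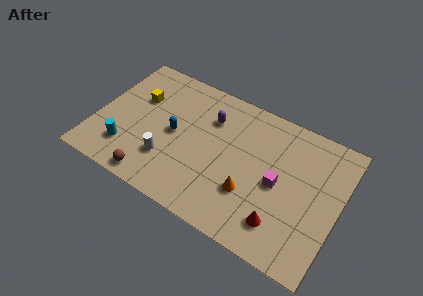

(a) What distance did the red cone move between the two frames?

2.6

From (11.7, 4.3) to (10.9, 1.8), the red cone covered √(0.8² + 2.5²) ≈ 2.6 units.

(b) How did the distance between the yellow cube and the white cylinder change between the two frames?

+1.5

They were about 2.3 units apart before and 3.8 after — 1.5 units further apart.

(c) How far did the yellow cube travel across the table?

1.6

The yellow cube was near (2.4, 3.9) before and (2.1, 5.5) after, so it travelled √(0.3² + 1.6²) ≈ 1.6 units.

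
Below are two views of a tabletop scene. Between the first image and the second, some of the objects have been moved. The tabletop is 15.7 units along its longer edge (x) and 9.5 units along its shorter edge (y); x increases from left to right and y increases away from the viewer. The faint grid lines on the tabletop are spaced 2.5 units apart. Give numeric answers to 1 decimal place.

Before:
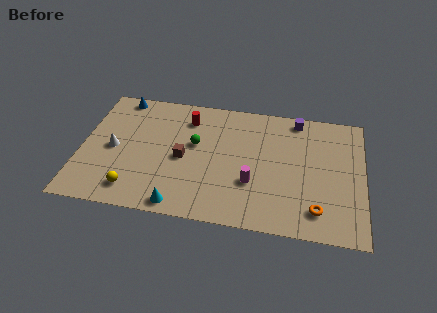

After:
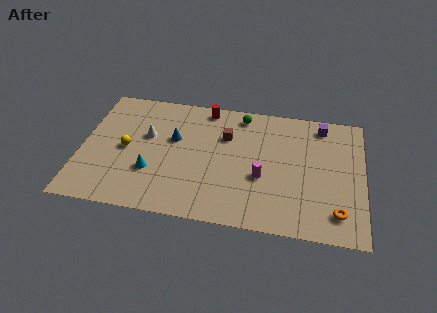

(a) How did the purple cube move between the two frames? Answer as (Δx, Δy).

(1.4, -0.3)

The purple cube was at about (11.9, 8.5) and moved to about (13.3, 8.2).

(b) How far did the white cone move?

2.2

The white cone moved from about (1.8, 4.5) to (3.6, 5.8), a distance of √(1.8² + 1.3²) ≈ 2.2.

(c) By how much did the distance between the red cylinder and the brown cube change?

-0.8

Before: roughly 3.1 units apart; after: 2.3. That's 0.8 units closer together.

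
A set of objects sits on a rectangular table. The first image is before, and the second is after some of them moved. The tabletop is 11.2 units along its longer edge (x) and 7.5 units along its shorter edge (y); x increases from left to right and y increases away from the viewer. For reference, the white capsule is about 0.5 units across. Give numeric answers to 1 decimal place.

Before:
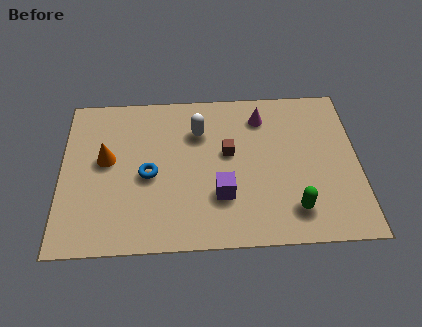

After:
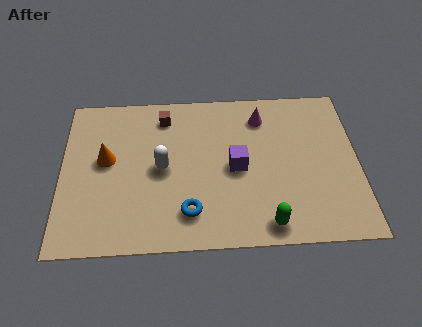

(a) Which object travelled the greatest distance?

the brown cube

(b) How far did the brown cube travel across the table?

3.1

From (6.3, 4.3) to (3.9, 6.2), the brown cube covered √(2.4² + 1.9²) ≈ 3.1 units.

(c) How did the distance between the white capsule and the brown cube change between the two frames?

+0.9

They were about 1.6 units apart before and 2.5 after — 0.9 units further apart.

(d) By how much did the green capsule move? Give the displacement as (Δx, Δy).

(-1.0, -0.6)

The green capsule started near (8.7, 1.5) and ended near (7.7, 0.9).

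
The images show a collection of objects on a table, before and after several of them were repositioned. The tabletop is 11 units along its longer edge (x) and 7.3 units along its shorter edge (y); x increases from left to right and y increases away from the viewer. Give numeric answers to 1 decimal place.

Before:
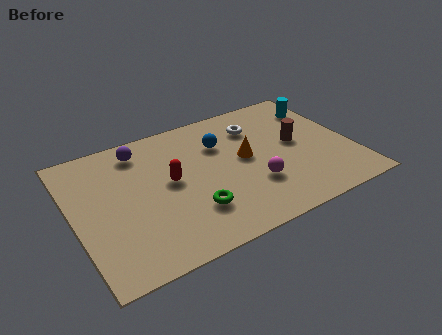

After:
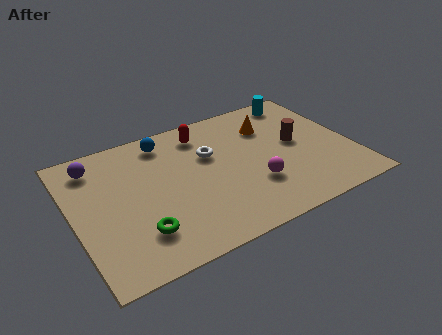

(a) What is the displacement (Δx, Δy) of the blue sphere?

(-2.1, 1.1)

The blue sphere was at about (6.0, 5.1) and moved to about (3.9, 6.2).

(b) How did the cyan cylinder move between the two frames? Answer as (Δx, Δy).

(-0.7, 0.8)

The cyan cylinder was at about (10.2, 5.6) and moved to about (9.5, 6.4).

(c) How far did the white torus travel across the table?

2.2

The white torus moved from about (7.5, 5.5) to (5.5, 4.7), a distance of √(2.0² + 0.8²) ≈ 2.2.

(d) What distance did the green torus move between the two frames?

2.1

The green torus was near (4.4, 2.0) before and (2.3, 1.8) after, so it travelled √(2.1² + 0.2²) ≈ 2.1 units.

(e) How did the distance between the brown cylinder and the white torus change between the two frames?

+1.4

They were about 2.1 units apart before and 3.5 after — 1.4 units further apart.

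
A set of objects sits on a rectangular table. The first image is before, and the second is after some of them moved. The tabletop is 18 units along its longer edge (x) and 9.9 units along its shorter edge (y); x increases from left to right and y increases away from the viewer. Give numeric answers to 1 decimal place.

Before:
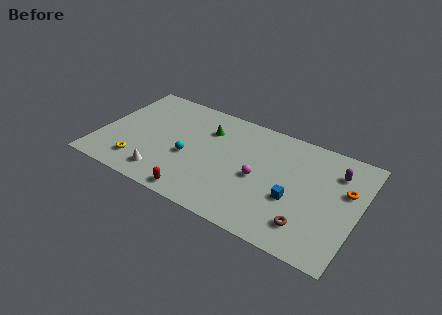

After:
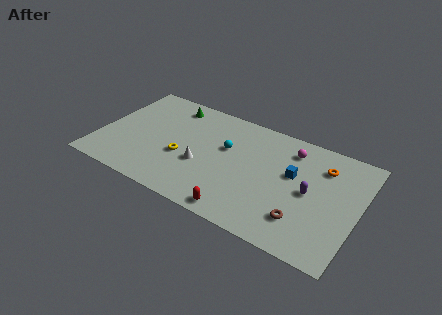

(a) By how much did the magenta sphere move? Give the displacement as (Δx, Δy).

(1.8, 3.5)

The magenta sphere was at about (11.2, 4.5) and moved to about (13.0, 8.0).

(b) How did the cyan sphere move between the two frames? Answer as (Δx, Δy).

(2.4, 2.0)

From the two frames, the cyan sphere sits at roughly (6.3, 4.1) before and (8.7, 6.1) after.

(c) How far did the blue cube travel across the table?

2.1

The blue cube was near (13.7, 3.8) before and (13.4, 5.9) after, so it travelled √(0.3² + 2.1²) ≈ 2.1 units.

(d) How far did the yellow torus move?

3.4

From (3.1, 2.0) to (5.9, 3.9), the yellow torus covered √(2.8² + 1.9²) ≈ 3.4 units.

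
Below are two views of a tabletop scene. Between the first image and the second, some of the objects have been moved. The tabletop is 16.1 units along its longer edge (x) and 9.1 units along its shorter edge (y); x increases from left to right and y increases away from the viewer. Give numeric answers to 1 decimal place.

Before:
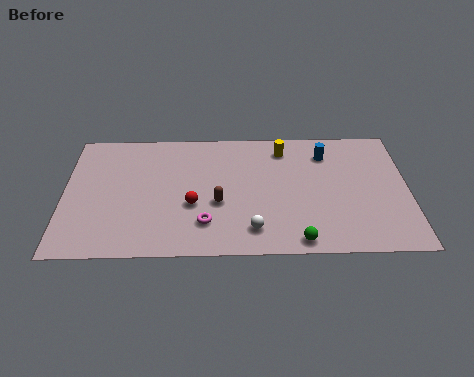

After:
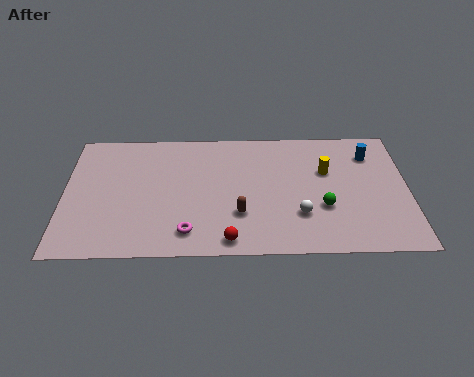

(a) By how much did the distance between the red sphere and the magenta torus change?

+0.6

The distance was about 1.4 in the first image and 2.0 in the second, so they moved 0.6 units further apart.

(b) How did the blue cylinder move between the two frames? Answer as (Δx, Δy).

(2.1, -0.1)

The blue cylinder was at about (12.3, 7.1) and moved to about (14.4, 7.0).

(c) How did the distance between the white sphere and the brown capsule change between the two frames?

+0.3

They were about 2.5 units apart before and 2.8 after — 0.3 units further apart.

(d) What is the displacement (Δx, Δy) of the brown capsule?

(1.0, -0.8)

The brown capsule started near (7.2, 3.6) and ended near (8.2, 2.8).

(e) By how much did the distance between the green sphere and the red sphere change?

-0.6

They were about 5.5 units apart before and 4.9 after — 0.6 units closer together.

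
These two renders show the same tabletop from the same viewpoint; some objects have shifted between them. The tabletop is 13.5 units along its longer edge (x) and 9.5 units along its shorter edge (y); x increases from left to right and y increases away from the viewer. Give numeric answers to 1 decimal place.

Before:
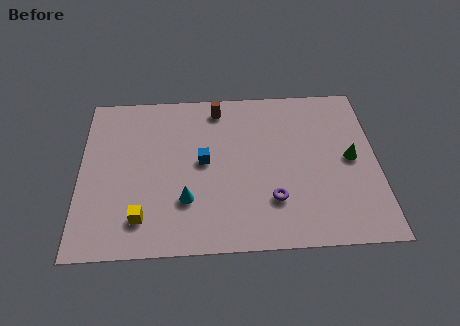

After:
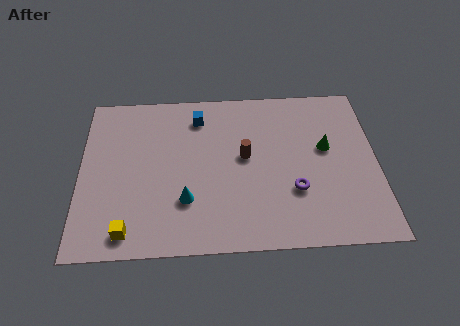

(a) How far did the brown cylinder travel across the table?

3.2

From (6.3, 8.2) to (7.5, 5.2), the brown cylinder covered √(1.2² + 3.0²) ≈ 3.2 units.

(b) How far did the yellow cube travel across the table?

0.9

The yellow cube moved from about (2.8, 1.9) to (2.2, 1.2), a distance of √(0.6² + 0.7²) ≈ 0.9.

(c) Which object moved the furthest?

the brown cylinder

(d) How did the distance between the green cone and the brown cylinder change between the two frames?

-3.2

They were about 6.9 units apart before and 3.7 after — 3.2 units closer together.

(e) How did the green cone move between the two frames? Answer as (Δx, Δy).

(-1.1, 0.7)

The green cone started near (12.3, 4.8) and ended near (11.2, 5.5).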